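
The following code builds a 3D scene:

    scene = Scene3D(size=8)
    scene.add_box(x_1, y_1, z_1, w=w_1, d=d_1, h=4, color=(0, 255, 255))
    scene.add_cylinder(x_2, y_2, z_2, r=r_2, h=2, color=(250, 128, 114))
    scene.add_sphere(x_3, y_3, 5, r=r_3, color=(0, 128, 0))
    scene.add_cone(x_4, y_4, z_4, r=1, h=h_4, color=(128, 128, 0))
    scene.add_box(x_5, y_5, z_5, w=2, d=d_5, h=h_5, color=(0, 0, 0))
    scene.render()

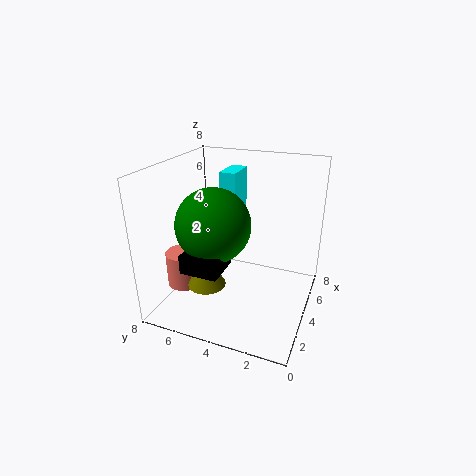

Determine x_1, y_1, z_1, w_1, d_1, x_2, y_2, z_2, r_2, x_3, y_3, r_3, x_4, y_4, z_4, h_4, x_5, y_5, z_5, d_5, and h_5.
x_1 = 6; y_1 = 5; z_1 = 3; w_1 = 2; d_1 = 1; x_2 = 3; y_2 = 7; z_2 = 1; r_2 = 1; x_3 = 3; y_3 = 5; r_3 = 2; x_4 = 2; y_4 = 5; z_4 = 2; h_4 = 2; x_5 = 1; y_5 = 4; z_5 = 3; d_5 = 2; h_5 = 1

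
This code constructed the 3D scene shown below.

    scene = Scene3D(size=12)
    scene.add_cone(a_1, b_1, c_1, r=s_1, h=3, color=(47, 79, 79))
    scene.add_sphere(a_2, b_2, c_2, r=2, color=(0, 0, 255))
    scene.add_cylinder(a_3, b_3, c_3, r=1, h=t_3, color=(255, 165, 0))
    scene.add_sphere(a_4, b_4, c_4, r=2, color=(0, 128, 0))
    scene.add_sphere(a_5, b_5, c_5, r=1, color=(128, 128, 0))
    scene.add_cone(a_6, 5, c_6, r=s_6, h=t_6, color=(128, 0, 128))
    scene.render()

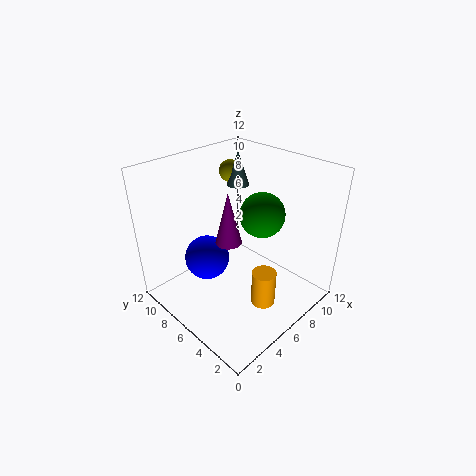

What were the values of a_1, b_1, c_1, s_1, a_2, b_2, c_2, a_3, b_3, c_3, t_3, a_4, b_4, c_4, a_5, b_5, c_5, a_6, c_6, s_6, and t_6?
a_1 = 9, b_1 = 9, c_1 = 9, s_1 = 1, a_2 = 5, b_2 = 9, c_2 = 3, a_3 = 6, b_3 = 3, c_3 = 1, t_3 = 3, a_4 = 9, b_4 = 6, c_4 = 7, a_5 = 9, b_5 = 10, c_5 = 10, a_6 = 4, c_6 = 7, s_6 = 1, t_6 = 4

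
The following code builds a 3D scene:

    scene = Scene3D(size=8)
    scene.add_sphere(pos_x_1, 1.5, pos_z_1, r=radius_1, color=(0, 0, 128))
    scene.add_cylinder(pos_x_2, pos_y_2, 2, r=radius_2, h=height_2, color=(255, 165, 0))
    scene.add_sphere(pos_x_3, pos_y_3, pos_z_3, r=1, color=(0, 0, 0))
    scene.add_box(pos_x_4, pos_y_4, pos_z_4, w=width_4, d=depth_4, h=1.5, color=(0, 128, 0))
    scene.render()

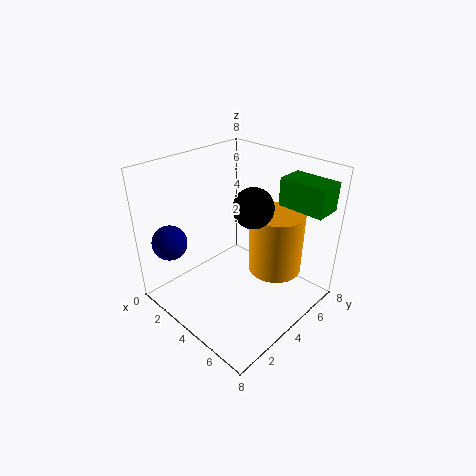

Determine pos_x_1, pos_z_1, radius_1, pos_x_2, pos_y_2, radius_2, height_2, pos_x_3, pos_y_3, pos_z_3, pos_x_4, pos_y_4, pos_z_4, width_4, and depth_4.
pos_x_1 = 1, pos_z_1 = 3.5, radius_1 = 1, pos_x_2 = 5.5, pos_y_2 = 5.5, radius_2 = 1.5, height_2 = 3.5, pos_x_3 = 5.5, pos_y_3 = 3.5, pos_z_3 = 6.5, pos_x_4 = 5.5, pos_y_4 = 5.5, pos_z_4 = 6, width_4 = 2.5, depth_4 = 1.5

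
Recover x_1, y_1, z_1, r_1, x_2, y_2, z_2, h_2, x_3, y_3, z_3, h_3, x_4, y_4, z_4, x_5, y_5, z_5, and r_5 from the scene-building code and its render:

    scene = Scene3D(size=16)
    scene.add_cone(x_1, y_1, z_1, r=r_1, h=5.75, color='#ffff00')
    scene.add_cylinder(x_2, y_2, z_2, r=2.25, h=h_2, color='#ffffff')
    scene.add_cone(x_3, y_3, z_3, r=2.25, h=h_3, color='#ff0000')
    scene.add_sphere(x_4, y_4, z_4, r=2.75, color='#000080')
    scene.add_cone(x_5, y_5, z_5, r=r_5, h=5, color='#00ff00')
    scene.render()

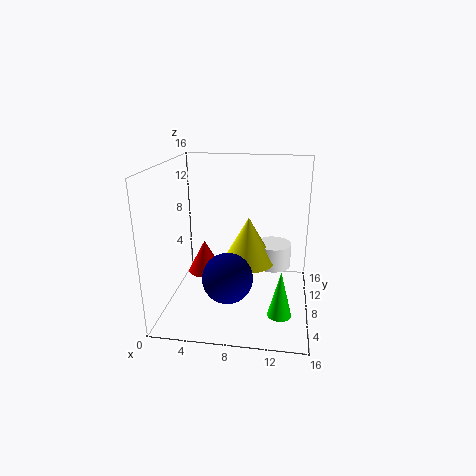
x_1 = 8.75, y_1 = 11.5, z_1 = 3.5, r_1 = 3.25, x_2 = 11.75, y_2 = 13, z_2 = 2.5, h_2 = 3, x_3 = 2.75, y_3 = 13, z_3 = 1, h_3 = 4.25, x_4 = 7.25, y_4 = 5.5, z_4 = 4.25, x_5 = 13, y_5 = 4, z_5 = 1.25, r_5 = 1.25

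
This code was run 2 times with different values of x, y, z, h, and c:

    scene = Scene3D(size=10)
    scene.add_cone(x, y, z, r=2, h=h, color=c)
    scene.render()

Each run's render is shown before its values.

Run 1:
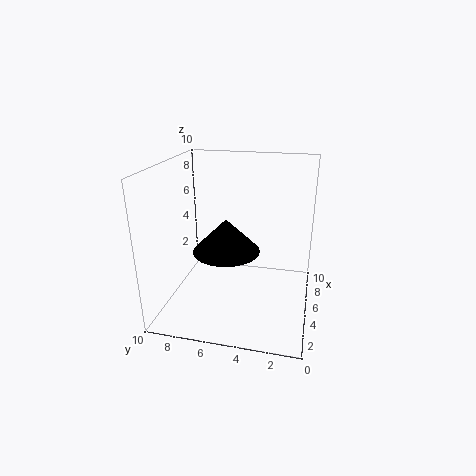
x = 2; y = 5; z = 5.5; h = 2; c = 'black'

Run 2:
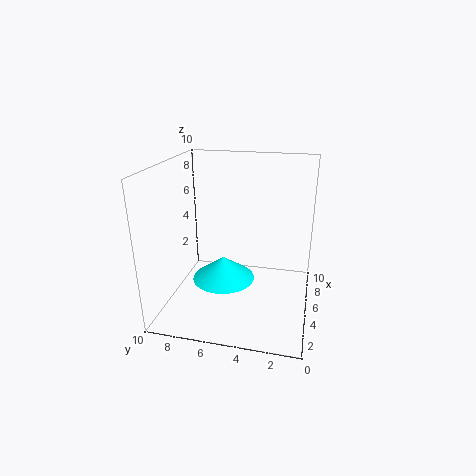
x = 3; y = 5.5; z = 3; h = 1.5; c = 'cyan'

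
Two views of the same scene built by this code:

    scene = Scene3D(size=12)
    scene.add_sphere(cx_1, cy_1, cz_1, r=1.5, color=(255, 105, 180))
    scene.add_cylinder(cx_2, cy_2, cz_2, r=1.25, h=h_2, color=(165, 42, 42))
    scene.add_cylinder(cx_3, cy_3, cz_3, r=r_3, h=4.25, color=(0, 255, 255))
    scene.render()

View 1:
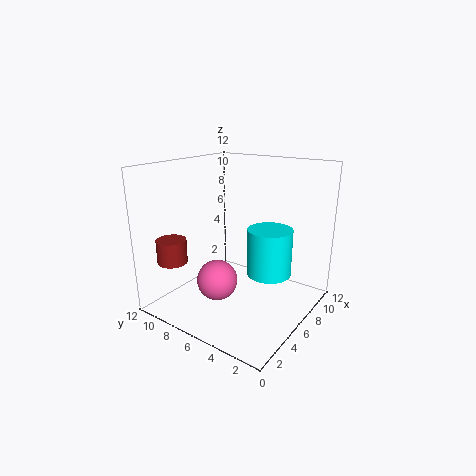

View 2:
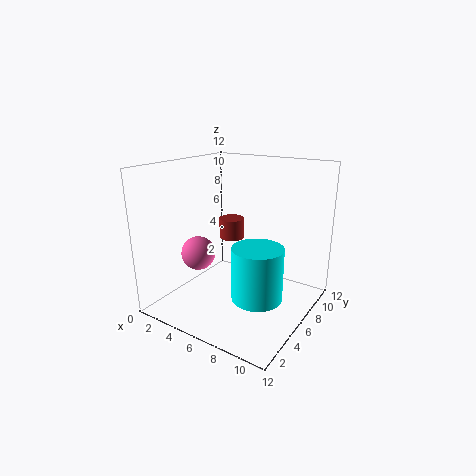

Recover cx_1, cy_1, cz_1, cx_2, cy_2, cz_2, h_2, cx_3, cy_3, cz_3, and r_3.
cx_1 = 2.25; cy_1 = 5.25; cz_1 = 4; cx_2 = 2.5; cy_2 = 10.25; cz_2 = 4; h_2 = 2; cx_3 = 8.75; cy_3 = 4.5; cz_3 = 2; r_3 = 2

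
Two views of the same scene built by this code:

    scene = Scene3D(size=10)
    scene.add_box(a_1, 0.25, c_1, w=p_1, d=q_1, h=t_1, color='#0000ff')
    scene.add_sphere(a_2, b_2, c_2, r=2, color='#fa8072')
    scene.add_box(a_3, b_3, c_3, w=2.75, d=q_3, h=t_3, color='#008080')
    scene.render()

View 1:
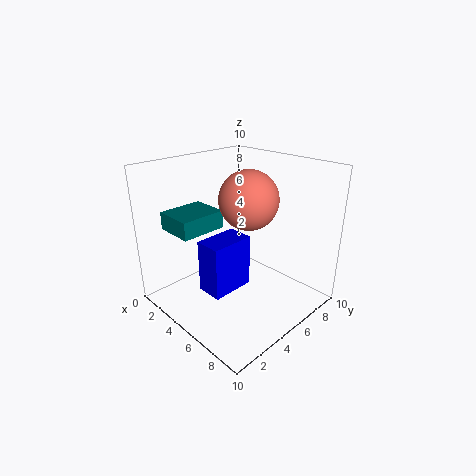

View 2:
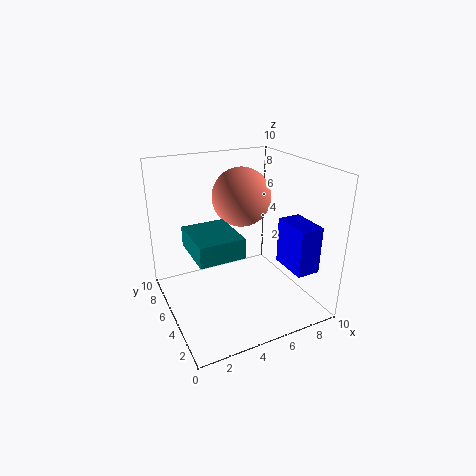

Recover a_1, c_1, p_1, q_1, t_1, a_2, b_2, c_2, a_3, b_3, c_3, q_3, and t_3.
a_1 = 6.75; c_1 = 4; p_1 = 1.5; q_1 = 2.5; t_1 = 3; a_2 = 5.5; b_2 = 5.5; c_2 = 7.75; a_3 = 1; b_3 = 1.5; c_3 = 5.5; q_3 = 3.25; t_3 = 1.25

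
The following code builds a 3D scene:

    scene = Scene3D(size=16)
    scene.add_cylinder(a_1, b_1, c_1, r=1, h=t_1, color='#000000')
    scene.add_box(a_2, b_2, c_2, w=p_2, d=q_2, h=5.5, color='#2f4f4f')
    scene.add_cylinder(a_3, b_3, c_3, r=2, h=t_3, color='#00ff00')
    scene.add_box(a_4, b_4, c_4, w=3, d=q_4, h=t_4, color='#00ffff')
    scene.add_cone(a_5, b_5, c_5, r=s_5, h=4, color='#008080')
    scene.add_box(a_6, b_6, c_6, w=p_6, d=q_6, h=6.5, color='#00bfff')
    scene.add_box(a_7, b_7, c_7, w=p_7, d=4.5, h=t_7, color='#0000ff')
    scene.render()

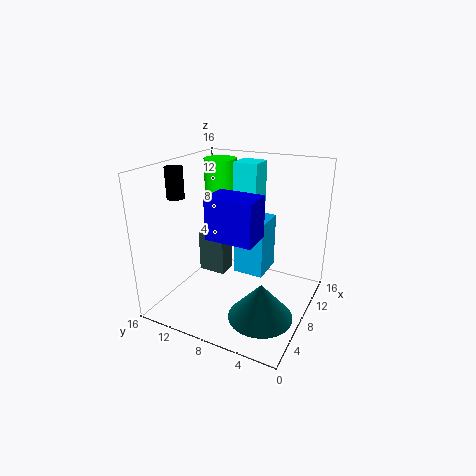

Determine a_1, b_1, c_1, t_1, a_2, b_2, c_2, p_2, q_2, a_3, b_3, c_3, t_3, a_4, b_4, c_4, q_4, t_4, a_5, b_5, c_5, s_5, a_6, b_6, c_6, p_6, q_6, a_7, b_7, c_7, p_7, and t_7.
a_1 = 6.5; b_1 = 15; c_1 = 12; t_1 = 3.5; a_2 = 10.5; b_2 = 11.5; c_2 = 1; p_2 = 2.5; q_2 = 3.5; a_3 = 13; b_3 = 13; c_3 = 8.5; t_3 = 7; a_4 = 11.5; b_4 = 7.5; c_4 = 10.5; q_4 = 3; t_4 = 5; a_5 = 5.5; b_5 = 4; c_5 = 0.5; s_5 = 3.5; a_6 = 9; b_6 = 5.5; c_6 = 3; p_6 = 4; q_6 = 3.5; a_7 = 1.5; b_7 = 3.5; c_7 = 10.5; p_7 = 3; t_7 = 4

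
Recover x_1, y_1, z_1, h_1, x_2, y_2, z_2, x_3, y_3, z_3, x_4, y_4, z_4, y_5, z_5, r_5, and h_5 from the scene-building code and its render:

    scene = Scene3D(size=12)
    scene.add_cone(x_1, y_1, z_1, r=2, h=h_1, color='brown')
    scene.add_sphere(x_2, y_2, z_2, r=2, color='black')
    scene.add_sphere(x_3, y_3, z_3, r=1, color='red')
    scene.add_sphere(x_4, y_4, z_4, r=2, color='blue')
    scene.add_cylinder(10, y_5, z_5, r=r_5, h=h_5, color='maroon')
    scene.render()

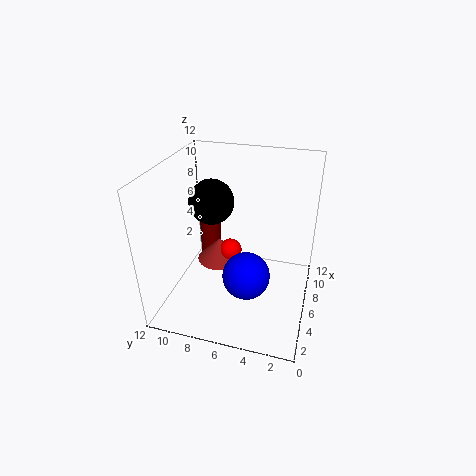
x_1 = 7, y_1 = 8, z_1 = 3, h_1 = 2, x_2 = 8, y_2 = 9, z_2 = 8, x_3 = 7, y_3 = 7, z_3 = 4, x_4 = 5, y_4 = 5, z_4 = 3, y_5 = 10, z_5 = 1, r_5 = 1, h_5 = 5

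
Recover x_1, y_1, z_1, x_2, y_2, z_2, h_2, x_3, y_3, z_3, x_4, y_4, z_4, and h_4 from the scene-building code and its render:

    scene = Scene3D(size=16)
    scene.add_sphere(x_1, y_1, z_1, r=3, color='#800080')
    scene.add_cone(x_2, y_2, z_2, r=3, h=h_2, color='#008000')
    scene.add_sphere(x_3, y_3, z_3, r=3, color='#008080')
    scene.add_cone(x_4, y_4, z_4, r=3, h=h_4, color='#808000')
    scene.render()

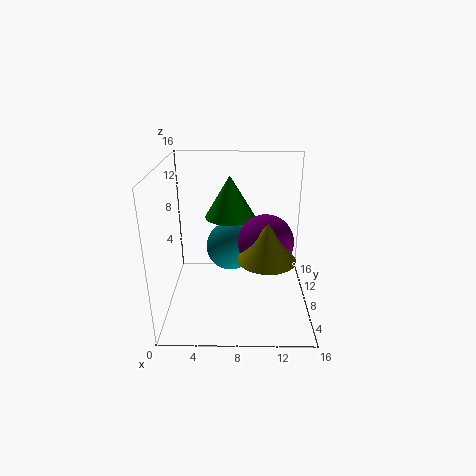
x_1 = 11
y_1 = 7
z_1 = 8
x_2 = 7
y_2 = 12
z_2 = 9
h_2 = 5
x_3 = 7
y_3 = 12
z_3 = 5
x_4 = 11
y_4 = 5
z_4 = 7
h_4 = 4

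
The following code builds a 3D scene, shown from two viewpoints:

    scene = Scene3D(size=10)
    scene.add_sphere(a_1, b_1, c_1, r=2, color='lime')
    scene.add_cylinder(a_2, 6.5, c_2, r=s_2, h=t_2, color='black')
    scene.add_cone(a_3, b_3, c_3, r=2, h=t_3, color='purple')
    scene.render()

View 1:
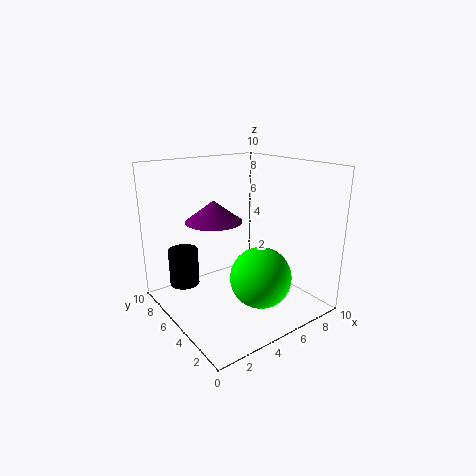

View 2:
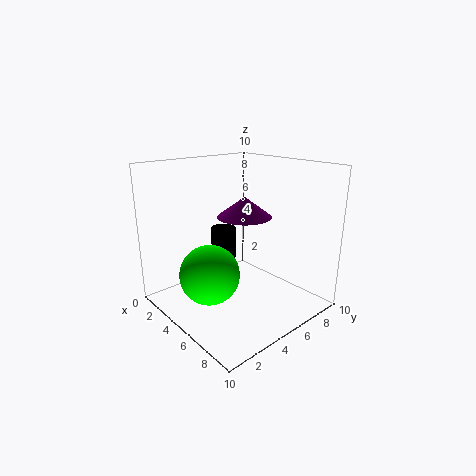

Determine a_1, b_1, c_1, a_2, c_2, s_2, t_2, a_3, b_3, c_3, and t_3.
a_1 = 5, b_1 = 2.5, c_1 = 3, a_2 = 1.5, c_2 = 2, s_2 = 1, t_2 = 2.5, a_3 = 4, b_3 = 6.5, c_3 = 6, t_3 = 1.5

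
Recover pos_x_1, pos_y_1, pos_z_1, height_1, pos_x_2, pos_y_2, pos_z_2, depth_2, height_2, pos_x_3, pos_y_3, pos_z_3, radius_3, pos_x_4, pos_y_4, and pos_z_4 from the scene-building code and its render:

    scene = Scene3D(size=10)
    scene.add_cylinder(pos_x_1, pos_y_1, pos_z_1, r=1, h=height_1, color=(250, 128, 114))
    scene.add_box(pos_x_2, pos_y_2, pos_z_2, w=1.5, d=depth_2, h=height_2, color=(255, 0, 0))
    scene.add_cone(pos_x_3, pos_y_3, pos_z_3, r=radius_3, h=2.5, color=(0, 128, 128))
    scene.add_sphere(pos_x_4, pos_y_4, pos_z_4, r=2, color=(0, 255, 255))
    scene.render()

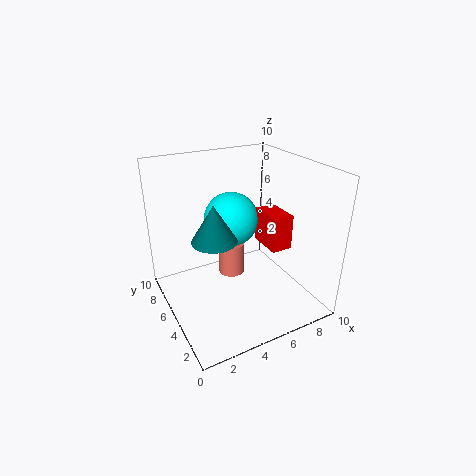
pos_x_1 = 5.5, pos_y_1 = 7, pos_z_1 = 1, height_1 = 2.5, pos_x_2 = 7, pos_y_2 = 3.5, pos_z_2 = 4, depth_2 = 2.5, height_2 = 2.5, pos_x_3 = 3, pos_y_3 = 4.5, pos_z_3 = 5.5, radius_3 = 1.5, pos_x_4 = 5.5, pos_y_4 = 7, pos_z_4 = 5.5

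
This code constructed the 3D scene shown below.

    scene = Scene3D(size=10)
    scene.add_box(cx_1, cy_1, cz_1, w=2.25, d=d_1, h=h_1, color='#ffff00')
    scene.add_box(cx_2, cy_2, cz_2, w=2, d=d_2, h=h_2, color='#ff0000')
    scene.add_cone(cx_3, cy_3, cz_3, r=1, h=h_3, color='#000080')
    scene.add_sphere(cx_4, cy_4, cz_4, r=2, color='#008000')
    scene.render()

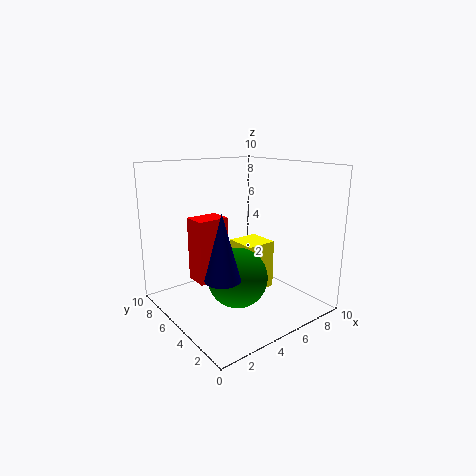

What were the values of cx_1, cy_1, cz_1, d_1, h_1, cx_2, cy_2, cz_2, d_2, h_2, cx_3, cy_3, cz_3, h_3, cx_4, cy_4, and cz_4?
cx_1 = 5.25, cy_1 = 4, cz_1 = 1, d_1 = 2.25, h_1 = 3.5, cx_2 = 1.25, cy_2 = 3.75, cz_2 = 3, d_2 = 1.5, h_2 = 4, cx_3 = 1.25, cy_3 = 1.5, cz_3 = 4.25, h_3 = 3.75, cx_4 = 4, cy_4 = 3.75, cz_4 = 2.75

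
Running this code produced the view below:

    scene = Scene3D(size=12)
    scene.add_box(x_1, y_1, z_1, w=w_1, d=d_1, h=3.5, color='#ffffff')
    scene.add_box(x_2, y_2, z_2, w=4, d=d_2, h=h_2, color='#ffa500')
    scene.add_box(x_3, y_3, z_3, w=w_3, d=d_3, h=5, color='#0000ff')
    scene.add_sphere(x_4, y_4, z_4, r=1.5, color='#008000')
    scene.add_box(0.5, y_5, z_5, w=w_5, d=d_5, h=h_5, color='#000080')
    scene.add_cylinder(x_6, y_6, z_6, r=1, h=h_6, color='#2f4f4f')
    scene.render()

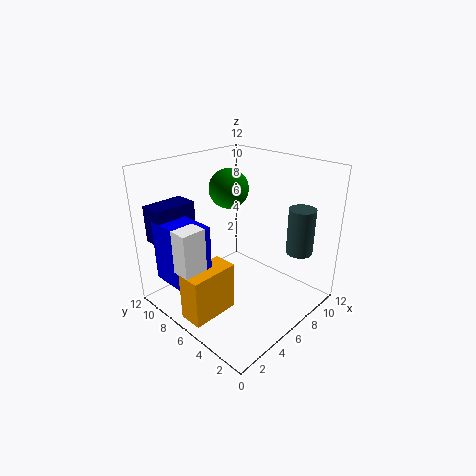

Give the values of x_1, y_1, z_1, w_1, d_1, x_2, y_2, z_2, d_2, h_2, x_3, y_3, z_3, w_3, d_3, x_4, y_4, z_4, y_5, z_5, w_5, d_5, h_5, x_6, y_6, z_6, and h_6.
x_1 = 0.5; y_1 = 6; z_1 = 4.5; w_1 = 2; d_1 = 1.5; x_2 = 0.5; y_2 = 5; z_2 = 0.5; d_2 = 2; h_2 = 4; x_3 = 0.5; y_3 = 6; z_3 = 3; w_3 = 2.5; d_3 = 4; x_4 = 5; y_4 = 6; z_4 = 10.5; y_5 = 9; z_5 = 6; w_5 = 3.5; d_5 = 2; h_5 = 3; x_6 = 7.5; y_6 = 1; z_6 = 6; h_6 = 3.5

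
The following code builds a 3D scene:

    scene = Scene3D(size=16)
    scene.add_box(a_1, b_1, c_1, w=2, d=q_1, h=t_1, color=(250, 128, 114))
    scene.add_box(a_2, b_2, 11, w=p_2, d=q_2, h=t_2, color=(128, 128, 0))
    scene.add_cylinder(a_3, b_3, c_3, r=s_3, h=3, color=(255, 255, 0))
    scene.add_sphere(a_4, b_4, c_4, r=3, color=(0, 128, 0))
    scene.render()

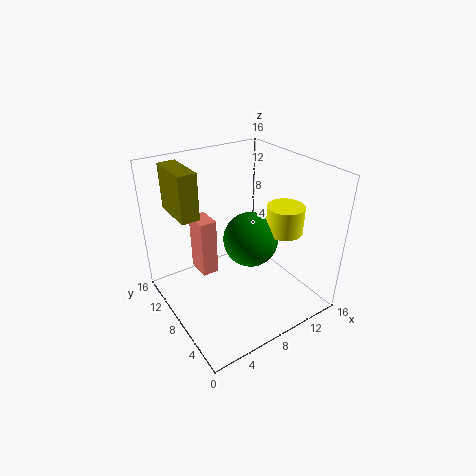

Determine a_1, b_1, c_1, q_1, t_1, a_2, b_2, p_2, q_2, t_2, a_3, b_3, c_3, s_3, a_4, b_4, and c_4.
a_1 = 5, b_1 = 11, c_1 = 2, q_1 = 3, t_1 = 7, a_2 = 2, b_2 = 9, p_2 = 2, q_2 = 5, t_2 = 5, a_3 = 12, b_3 = 5, c_3 = 9, s_3 = 2, a_4 = 9, b_4 = 7, c_4 = 8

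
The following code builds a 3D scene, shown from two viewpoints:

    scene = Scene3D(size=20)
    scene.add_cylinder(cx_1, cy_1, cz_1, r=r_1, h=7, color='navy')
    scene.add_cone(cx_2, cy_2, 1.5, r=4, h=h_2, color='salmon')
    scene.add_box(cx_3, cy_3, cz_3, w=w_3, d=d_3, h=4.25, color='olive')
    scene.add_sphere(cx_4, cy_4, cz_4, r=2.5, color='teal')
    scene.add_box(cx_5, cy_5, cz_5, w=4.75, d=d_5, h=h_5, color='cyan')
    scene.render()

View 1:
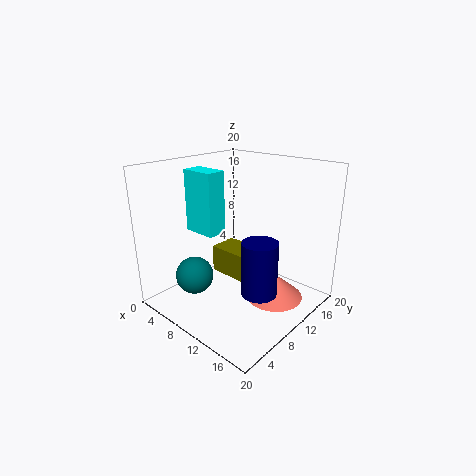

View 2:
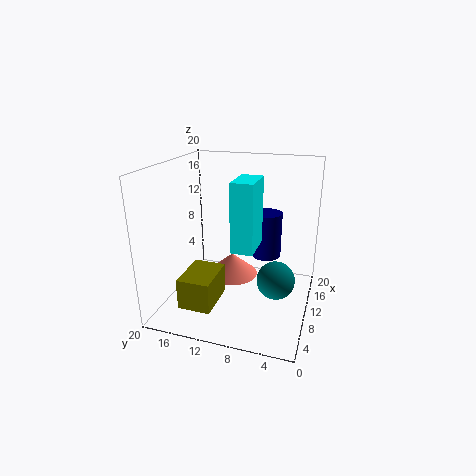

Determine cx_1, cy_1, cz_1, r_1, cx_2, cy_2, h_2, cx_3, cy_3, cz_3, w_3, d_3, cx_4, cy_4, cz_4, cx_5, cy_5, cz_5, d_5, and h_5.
cx_1 = 16, cy_1 = 7.25, cz_1 = 5, r_1 = 2.25, cx_2 = 14.75, cy_2 = 12.5, h_2 = 3.5, cx_3 = 3, cy_3 = 11.75, cz_3 = 1.75, w_3 = 6.25, d_3 = 4.5, cx_4 = 7.5, cy_4 = 4, cz_4 = 5.75, cx_5 = 3.75, cy_5 = 6.25, cz_5 = 10.75, d_5 = 2.75, h_5 = 8.5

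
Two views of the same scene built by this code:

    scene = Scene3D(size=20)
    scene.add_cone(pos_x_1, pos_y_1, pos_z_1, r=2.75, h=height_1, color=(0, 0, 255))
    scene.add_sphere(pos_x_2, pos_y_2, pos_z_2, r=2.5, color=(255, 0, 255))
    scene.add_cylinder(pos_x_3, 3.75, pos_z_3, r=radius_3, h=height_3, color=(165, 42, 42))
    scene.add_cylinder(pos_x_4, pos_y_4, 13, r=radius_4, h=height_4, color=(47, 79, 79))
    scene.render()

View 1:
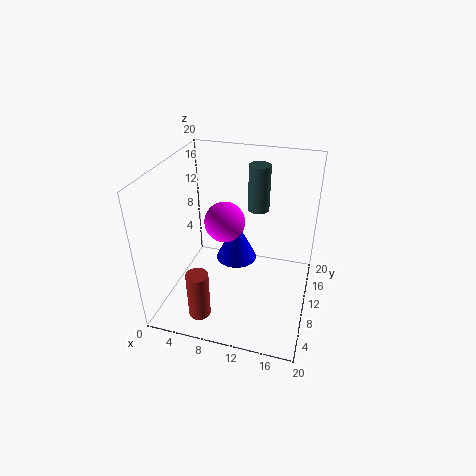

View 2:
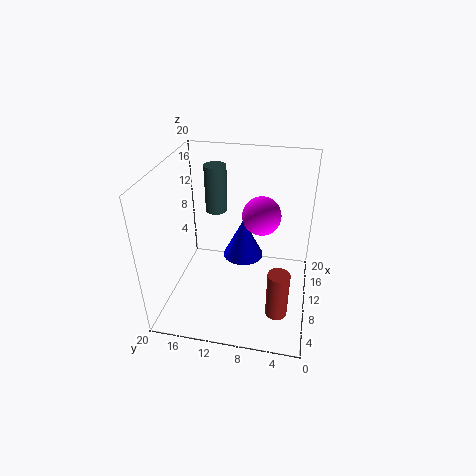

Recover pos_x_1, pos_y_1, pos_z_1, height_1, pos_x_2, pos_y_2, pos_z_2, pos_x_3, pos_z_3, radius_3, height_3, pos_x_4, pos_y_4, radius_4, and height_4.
pos_x_1 = 10; pos_y_1 = 9.25; pos_z_1 = 7.5; height_1 = 5.5; pos_x_2 = 9.25; pos_y_2 = 6.75; pos_z_2 = 14.25; pos_x_3 = 6.25; pos_z_3 = 0.75; radius_3 = 1.5; height_3 = 6.75; pos_x_4 = 12; pos_y_4 = 13.5; radius_4 = 1.5; height_4 = 6.5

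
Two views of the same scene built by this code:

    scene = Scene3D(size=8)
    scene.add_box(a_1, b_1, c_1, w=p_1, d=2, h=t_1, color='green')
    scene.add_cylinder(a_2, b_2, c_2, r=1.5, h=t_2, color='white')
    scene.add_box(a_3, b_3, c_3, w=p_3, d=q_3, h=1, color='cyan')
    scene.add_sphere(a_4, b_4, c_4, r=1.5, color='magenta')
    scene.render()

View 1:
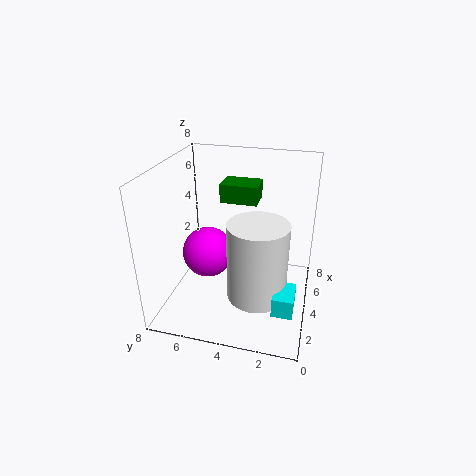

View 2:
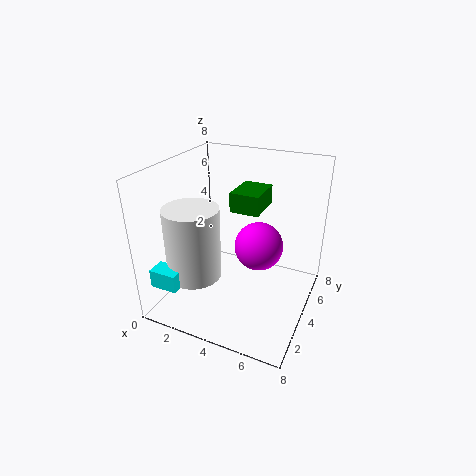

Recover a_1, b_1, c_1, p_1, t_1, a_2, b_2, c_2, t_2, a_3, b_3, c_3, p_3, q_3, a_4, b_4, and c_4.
a_1 = 4
b_1 = 3
c_1 = 6
p_1 = 1.5
t_1 = 1
a_2 = 2
b_2 = 2.5
c_2 = 2
t_2 = 4
a_3 = 0.5
b_3 = 0.5
c_3 = 2
p_3 = 1.5
q_3 = 1
a_4 = 4.5
b_4 = 6
c_4 = 2.5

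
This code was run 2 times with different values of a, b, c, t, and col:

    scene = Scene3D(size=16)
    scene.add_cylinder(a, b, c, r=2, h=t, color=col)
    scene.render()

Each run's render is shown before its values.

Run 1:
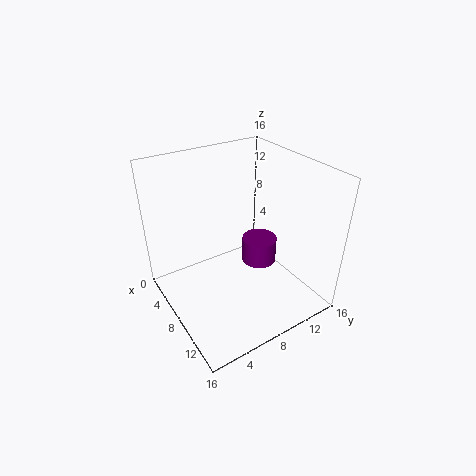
a = 8
b = 11
c = 4
t = 3
col = 'purple'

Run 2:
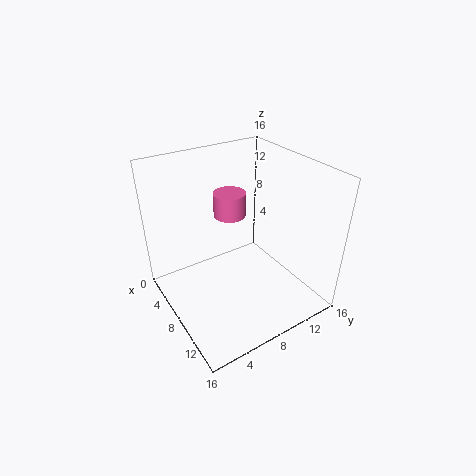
a = 3
b = 10
c = 8
t = 3
col = 'hotpink'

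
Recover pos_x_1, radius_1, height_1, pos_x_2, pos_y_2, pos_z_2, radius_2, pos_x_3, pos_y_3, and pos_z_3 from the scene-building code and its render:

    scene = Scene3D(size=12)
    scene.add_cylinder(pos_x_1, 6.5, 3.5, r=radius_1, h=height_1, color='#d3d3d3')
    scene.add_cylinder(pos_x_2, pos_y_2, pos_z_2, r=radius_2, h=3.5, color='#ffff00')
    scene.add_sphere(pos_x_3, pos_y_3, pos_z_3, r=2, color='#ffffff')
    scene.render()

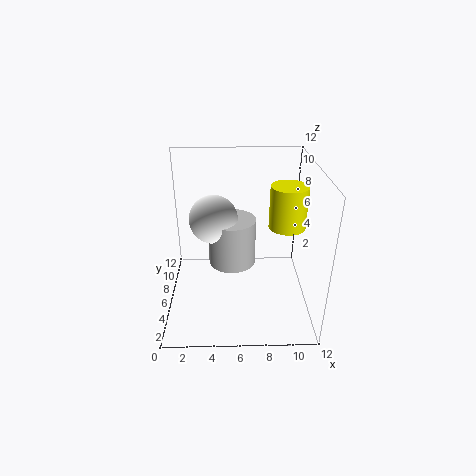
pos_x_1 = 5.5
radius_1 = 2
height_1 = 4
pos_x_2 = 10
pos_y_2 = 6
pos_z_2 = 7
radius_2 = 1.5
pos_x_3 = 4
pos_y_3 = 6.5
pos_z_3 = 7.5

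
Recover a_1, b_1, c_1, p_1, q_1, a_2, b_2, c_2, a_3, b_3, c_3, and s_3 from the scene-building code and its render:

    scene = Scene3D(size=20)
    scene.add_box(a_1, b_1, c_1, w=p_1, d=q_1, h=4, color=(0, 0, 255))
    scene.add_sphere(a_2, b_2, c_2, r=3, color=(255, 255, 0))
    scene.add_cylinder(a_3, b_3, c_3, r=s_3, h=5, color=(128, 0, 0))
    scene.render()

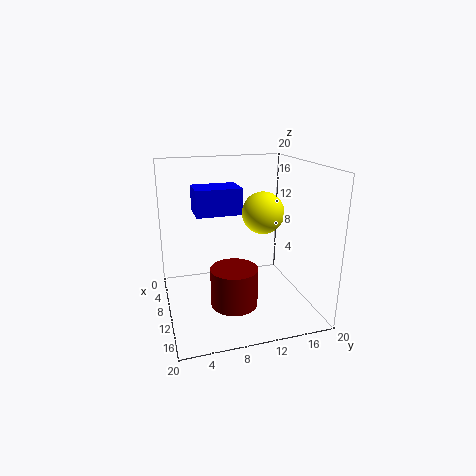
a_1 = 1, b_1 = 5, c_1 = 12, p_1 = 5, q_1 = 7, a_2 = 9, b_2 = 14, c_2 = 13, a_3 = 15, b_3 = 8, c_3 = 3, s_3 = 3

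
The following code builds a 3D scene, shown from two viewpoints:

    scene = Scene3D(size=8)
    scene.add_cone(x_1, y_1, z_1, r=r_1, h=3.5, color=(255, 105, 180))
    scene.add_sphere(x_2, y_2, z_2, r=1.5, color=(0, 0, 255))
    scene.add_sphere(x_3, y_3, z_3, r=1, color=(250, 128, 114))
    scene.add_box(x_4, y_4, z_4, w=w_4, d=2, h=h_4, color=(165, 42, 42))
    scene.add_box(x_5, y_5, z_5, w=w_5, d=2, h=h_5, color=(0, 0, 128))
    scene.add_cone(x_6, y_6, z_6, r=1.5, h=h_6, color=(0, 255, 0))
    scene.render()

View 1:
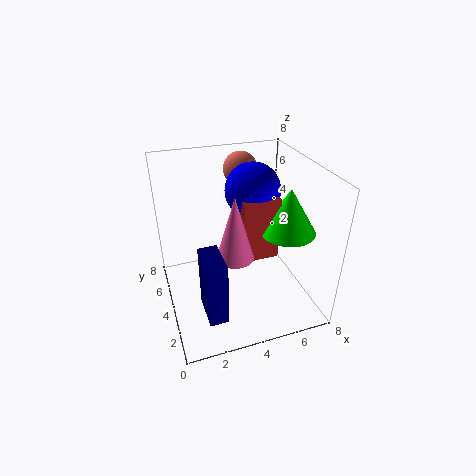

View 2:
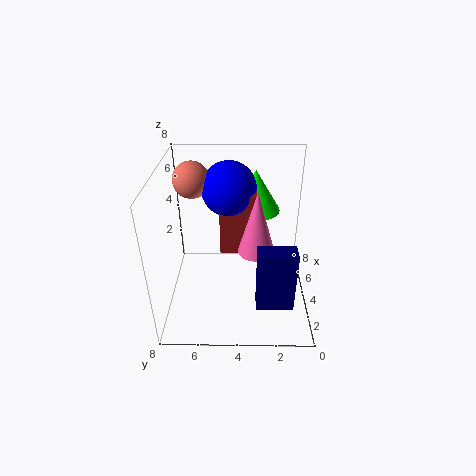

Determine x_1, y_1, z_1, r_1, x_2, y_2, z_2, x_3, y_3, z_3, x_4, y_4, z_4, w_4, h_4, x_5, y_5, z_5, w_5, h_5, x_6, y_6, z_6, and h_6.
x_1 = 3.5
y_1 = 3
z_1 = 3.5
r_1 = 1
x_2 = 5
y_2 = 4.5
z_2 = 6.5
x_3 = 5
y_3 = 6.5
z_3 = 7
x_4 = 4
y_4 = 3
z_4 = 3
w_4 = 2
h_4 = 3.5
x_5 = 1.5
y_5 = 1
z_5 = 1
w_5 = 1
h_5 = 3.5
x_6 = 6.5
y_6 = 3
z_6 = 4.5
h_6 = 2.5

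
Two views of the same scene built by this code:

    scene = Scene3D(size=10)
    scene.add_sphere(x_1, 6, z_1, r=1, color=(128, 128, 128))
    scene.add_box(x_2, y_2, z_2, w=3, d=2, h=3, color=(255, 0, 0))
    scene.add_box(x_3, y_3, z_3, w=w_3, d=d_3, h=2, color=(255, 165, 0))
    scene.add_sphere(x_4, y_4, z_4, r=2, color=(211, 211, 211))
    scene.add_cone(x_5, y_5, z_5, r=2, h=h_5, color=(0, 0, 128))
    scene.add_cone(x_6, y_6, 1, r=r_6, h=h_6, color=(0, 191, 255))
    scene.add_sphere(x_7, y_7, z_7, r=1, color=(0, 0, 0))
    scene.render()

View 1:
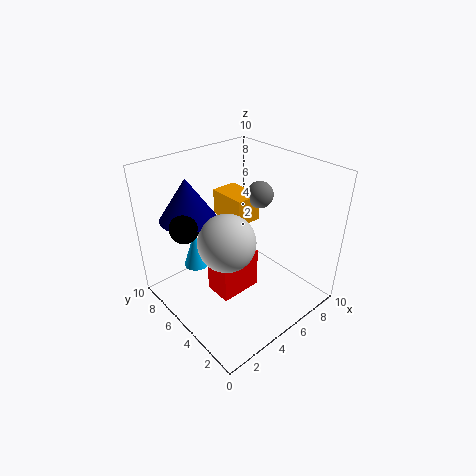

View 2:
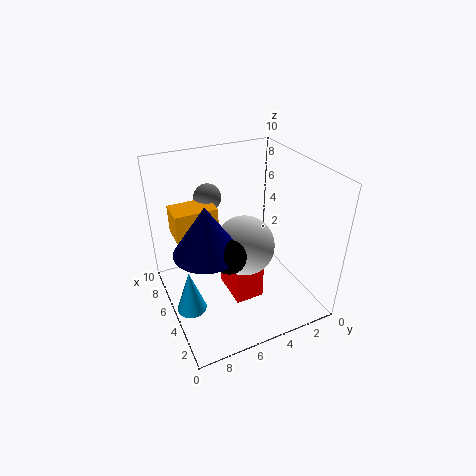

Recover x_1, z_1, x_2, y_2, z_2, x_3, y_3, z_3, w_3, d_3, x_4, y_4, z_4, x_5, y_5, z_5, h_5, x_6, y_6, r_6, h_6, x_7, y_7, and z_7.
x_1 = 8, z_1 = 7, x_2 = 3, y_2 = 4, z_2 = 1, x_3 = 6, y_3 = 6, z_3 = 5, w_3 = 2, d_3 = 3, x_4 = 4, y_4 = 5, z_4 = 5, x_5 = 3, y_5 = 8, z_5 = 6, h_5 = 3, x_6 = 4, y_6 = 9, r_6 = 1, h_6 = 3, x_7 = 2, y_7 = 7, z_7 = 6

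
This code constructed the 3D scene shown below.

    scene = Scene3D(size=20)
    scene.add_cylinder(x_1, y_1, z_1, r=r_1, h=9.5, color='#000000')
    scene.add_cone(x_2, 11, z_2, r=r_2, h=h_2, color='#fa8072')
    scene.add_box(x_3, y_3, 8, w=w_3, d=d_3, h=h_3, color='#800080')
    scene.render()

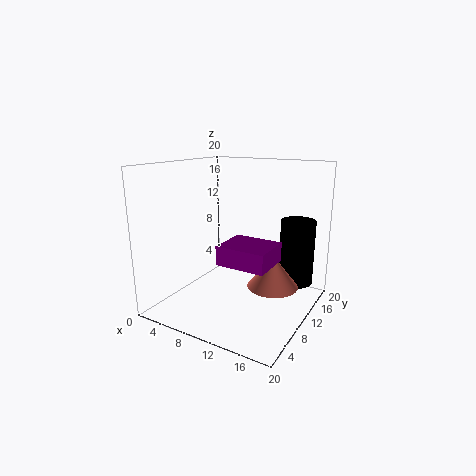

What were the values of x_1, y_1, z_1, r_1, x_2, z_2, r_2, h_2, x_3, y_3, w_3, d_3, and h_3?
x_1 = 16.5, y_1 = 16, z_1 = 2.5, r_1 = 2.5, x_2 = 15, z_2 = 3.5, r_2 = 3.5, h_2 = 4.5, x_3 = 10, y_3 = 4.5, w_3 = 6.5, d_3 = 5.5, h_3 = 2.5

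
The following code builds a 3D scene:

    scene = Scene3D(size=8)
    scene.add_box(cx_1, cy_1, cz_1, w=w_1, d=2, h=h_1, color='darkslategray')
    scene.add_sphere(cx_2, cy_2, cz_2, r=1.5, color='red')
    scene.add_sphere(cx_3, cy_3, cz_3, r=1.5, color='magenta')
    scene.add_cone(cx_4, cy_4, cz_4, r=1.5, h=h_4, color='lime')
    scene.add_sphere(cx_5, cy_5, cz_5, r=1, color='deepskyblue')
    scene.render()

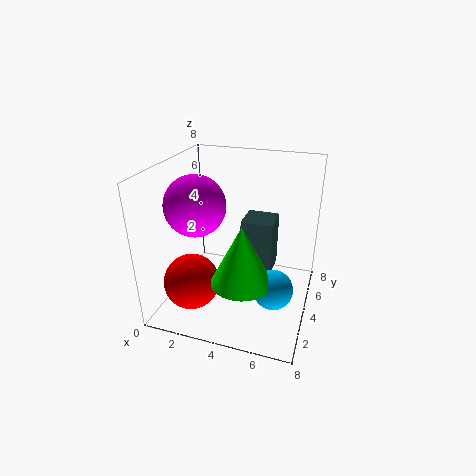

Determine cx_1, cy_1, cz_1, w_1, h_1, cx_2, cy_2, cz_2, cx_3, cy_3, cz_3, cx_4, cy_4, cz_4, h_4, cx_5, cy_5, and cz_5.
cx_1 = 3.5
cy_1 = 6
cz_1 = 0.5
w_1 = 2
h_1 = 3.5
cx_2 = 2
cy_2 = 2
cz_2 = 2
cx_3 = 2.5
cy_3 = 2
cz_3 = 6.5
cx_4 = 5
cy_4 = 1.5
cz_4 = 3
h_4 = 3
cx_5 = 6.5
cy_5 = 2
cz_5 = 2.5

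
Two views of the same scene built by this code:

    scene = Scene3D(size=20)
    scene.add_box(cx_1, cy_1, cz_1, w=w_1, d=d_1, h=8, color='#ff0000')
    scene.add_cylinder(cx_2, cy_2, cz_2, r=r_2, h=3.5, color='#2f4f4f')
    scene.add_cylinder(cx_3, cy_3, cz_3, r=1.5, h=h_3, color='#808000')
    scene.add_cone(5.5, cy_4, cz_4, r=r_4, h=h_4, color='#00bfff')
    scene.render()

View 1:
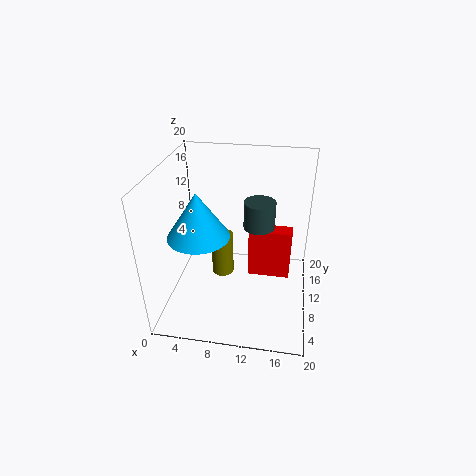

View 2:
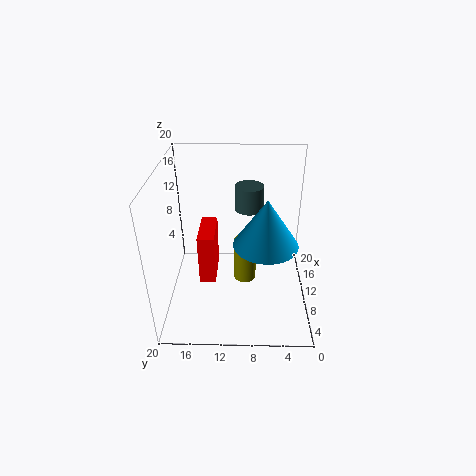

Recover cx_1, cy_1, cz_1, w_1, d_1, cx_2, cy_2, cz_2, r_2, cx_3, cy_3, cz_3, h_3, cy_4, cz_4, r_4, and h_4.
cx_1 = 11, cy_1 = 13.5, cz_1 = 1, w_1 = 6.5, d_1 = 2.5, cx_2 = 13, cy_2 = 8.5, cz_2 = 13, r_2 = 2, cx_3 = 8, cy_3 = 9, cz_3 = 5, h_3 = 6, cy_4 = 6.5, cz_4 = 12, r_4 = 4, h_4 = 6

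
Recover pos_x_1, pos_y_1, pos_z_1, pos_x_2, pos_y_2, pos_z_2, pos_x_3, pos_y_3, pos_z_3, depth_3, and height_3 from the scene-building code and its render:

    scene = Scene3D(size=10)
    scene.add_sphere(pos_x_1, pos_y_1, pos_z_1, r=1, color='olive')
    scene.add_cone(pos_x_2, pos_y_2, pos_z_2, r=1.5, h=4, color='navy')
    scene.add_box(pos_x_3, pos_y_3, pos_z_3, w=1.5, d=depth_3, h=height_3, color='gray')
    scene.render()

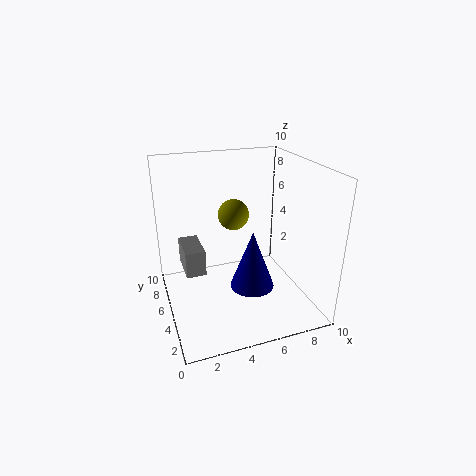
pos_x_1 = 4.5
pos_y_1 = 4.5
pos_z_1 = 7
pos_x_2 = 5.5
pos_y_2 = 3.5
pos_z_2 = 2
pos_x_3 = 1.5
pos_y_3 = 6.5
pos_z_3 = 1.5
depth_3 = 3
height_3 = 2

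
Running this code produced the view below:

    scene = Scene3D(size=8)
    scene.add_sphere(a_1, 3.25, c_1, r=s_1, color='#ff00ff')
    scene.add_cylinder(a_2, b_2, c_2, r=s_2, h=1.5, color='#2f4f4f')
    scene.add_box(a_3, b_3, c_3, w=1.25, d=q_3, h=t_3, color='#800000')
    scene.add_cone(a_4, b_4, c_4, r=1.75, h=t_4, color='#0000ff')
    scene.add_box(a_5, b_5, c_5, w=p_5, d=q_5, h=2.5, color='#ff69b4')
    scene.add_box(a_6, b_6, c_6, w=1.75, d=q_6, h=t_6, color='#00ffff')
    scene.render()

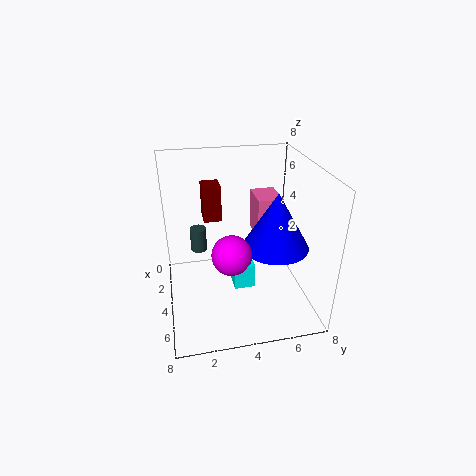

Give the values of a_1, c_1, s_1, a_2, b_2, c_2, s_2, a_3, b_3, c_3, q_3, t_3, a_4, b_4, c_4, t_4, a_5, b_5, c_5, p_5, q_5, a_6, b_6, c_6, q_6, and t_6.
a_1 = 6, c_1 = 4.25, s_1 = 1, a_2 = 1.5, b_2 = 2, c_2 = 2, s_2 = 0.5, a_3 = 2, b_3 = 2.25, c_3 = 4.75, q_3 = 1, t_3 = 2, a_4 = 5.25, b_4 = 5.75, c_4 = 4, t_4 = 3, a_5 = 0.75, b_5 = 5.5, c_5 = 3, p_5 = 2, q_5 = 1.5, a_6 = 5, b_6 = 3.25, c_6 = 2.75, q_6 = 1, t_6 = 1.25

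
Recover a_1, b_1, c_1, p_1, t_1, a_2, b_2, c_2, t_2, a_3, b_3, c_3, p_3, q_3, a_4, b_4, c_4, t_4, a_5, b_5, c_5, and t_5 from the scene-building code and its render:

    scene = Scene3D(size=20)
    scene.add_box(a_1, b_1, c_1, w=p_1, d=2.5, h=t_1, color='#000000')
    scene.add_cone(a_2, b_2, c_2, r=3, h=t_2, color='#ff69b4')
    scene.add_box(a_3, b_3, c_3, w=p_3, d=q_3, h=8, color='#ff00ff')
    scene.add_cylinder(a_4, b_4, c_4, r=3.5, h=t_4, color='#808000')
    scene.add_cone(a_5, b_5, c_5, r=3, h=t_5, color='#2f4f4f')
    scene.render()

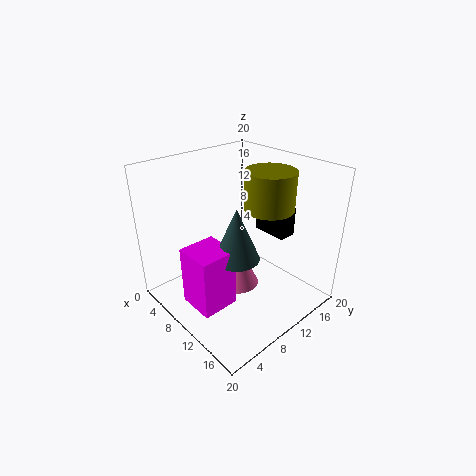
a_1 = 9.5
b_1 = 14
c_1 = 10
p_1 = 5
t_1 = 4
a_2 = 9.5
b_2 = 10.5
c_2 = 2
t_2 = 6.5
a_3 = 8.5
b_3 = 1.5
c_3 = 3
p_3 = 5
q_3 = 5
a_4 = 11.5
b_4 = 14.5
c_4 = 13.5
t_4 = 5.5
a_5 = 12.5
b_5 = 7.5
c_5 = 9
t_5 = 7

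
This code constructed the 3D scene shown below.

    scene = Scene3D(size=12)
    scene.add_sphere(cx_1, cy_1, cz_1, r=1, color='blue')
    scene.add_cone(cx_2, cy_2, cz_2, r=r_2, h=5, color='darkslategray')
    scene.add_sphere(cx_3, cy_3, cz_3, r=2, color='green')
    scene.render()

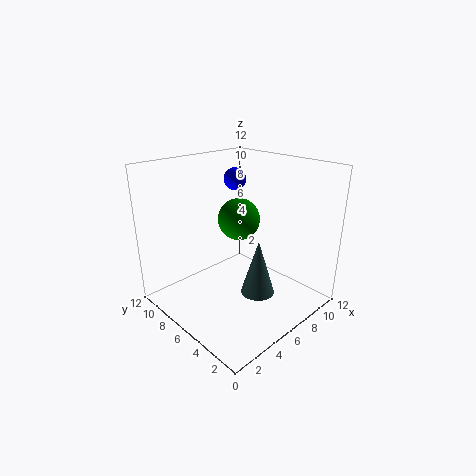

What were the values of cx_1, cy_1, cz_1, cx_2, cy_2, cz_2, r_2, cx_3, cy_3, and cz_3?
cx_1 = 8.5; cy_1 = 9; cz_1 = 10; cx_2 = 7.5; cy_2 = 5; cz_2 = 0.5; r_2 = 1.5; cx_3 = 9; cy_3 = 9; cz_3 = 6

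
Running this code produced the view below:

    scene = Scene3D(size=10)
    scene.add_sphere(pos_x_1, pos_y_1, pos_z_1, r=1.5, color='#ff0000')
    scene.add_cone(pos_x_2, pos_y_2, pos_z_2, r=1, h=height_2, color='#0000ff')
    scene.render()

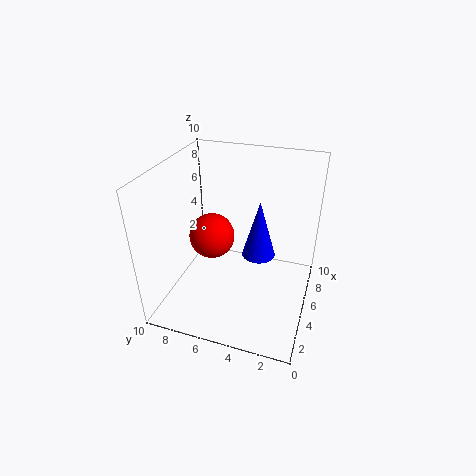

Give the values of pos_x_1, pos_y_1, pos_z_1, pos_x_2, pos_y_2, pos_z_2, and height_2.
pos_x_1 = 4; pos_y_1 = 6.5; pos_z_1 = 5.5; pos_x_2 = 3; pos_y_2 = 3; pos_z_2 = 5.5; height_2 = 3.5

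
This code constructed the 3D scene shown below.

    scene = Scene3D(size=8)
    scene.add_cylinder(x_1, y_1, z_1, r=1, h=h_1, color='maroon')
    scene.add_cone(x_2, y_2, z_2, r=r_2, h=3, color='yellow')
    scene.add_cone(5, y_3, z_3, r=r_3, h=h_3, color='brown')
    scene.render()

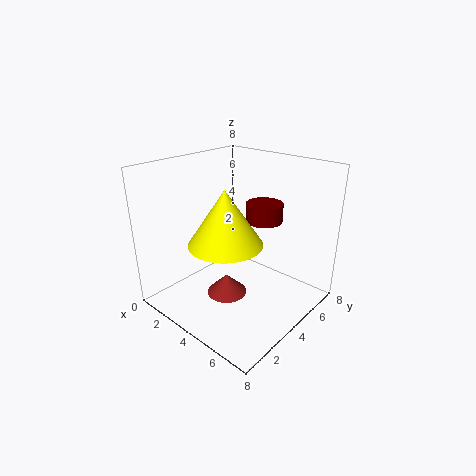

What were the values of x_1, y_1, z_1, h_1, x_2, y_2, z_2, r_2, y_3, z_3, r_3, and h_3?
x_1 = 5; y_1 = 5; z_1 = 5; h_1 = 1; x_2 = 4; y_2 = 3; z_2 = 4; r_2 = 2; y_3 = 2; z_3 = 2; r_3 = 1; h_3 = 1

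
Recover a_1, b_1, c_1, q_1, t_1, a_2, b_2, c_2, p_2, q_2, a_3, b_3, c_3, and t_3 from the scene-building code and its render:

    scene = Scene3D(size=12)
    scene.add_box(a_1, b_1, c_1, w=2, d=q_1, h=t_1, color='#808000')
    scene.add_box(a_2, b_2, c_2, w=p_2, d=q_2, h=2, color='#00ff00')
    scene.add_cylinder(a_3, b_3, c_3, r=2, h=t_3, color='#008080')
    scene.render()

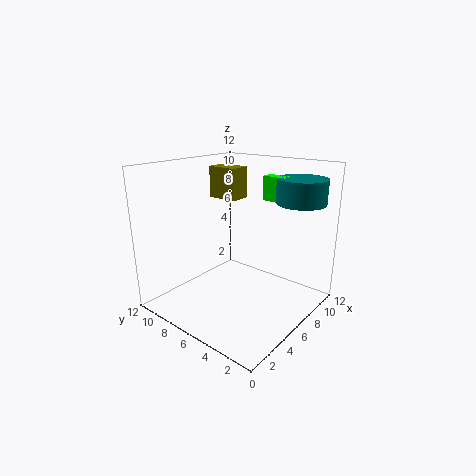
a_1 = 9, b_1 = 9, c_1 = 8, q_1 = 3, t_1 = 3, a_2 = 8, b_2 = 3, c_2 = 9, p_2 = 1, q_2 = 2, a_3 = 9, b_3 = 2, c_3 = 9, t_3 = 2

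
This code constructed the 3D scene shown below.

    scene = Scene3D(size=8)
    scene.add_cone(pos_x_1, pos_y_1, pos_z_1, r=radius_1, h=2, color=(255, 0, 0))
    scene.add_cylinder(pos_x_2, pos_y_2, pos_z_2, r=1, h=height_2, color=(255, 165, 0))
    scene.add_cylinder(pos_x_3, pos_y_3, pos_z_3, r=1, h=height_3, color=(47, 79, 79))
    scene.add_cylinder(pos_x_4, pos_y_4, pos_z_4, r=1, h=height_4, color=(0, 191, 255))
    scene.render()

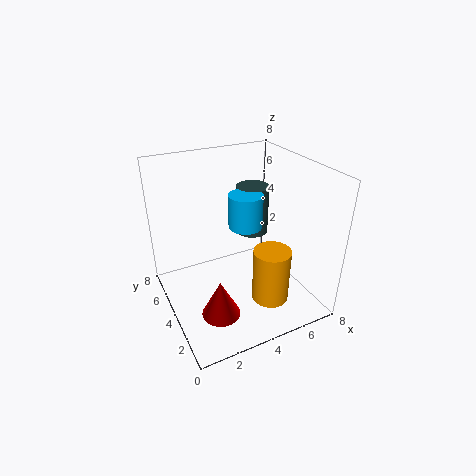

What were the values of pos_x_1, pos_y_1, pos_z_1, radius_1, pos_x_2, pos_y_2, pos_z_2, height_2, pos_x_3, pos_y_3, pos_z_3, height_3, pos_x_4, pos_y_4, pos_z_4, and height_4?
pos_x_1 = 2
pos_y_1 = 2
pos_z_1 = 1
radius_1 = 1
pos_x_2 = 5
pos_y_2 = 2
pos_z_2 = 1
height_2 = 3
pos_x_3 = 6
pos_y_3 = 6
pos_z_3 = 3
height_3 = 3
pos_x_4 = 5
pos_y_4 = 5
pos_z_4 = 4
height_4 = 2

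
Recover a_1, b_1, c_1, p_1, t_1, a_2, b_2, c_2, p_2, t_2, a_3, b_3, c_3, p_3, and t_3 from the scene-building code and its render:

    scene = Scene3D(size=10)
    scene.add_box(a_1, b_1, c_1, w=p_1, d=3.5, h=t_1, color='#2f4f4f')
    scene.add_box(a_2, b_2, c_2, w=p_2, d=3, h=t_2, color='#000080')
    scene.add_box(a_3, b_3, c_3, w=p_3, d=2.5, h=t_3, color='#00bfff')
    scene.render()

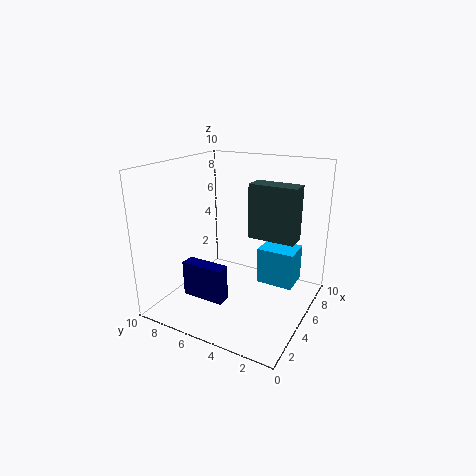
a_1 = 6.5, b_1 = 1.5, c_1 = 4.5, p_1 = 1.5, t_1 = 4, a_2 = 2.5, b_2 = 5, c_2 = 1, p_2 = 1, t_2 = 2.5, a_3 = 5, b_3 = 1, c_3 = 2, p_3 = 2, t_3 = 2.5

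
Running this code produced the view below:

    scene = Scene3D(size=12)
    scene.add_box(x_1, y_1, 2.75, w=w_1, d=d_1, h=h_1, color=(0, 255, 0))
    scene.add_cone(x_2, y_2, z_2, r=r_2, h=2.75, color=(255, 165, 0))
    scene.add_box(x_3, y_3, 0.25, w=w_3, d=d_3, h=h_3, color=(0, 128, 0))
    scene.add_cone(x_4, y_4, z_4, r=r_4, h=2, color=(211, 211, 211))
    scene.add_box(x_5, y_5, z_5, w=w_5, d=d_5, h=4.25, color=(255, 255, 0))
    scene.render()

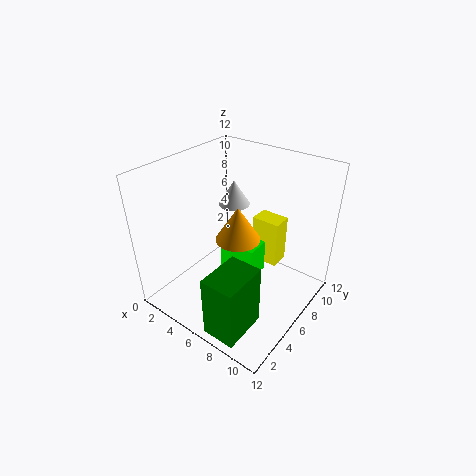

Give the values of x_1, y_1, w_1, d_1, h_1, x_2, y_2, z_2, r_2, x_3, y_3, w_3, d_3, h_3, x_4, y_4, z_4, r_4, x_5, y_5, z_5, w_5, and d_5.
x_1 = 4.5
y_1 = 5.5
w_1 = 3.25
d_1 = 2
h_1 = 2.75
x_2 = 6.75
y_2 = 5
z_2 = 6.75
r_2 = 1.75
x_3 = 6.75
y_3 = 0.5
w_3 = 2.75
d_3 = 3.75
h_3 = 5.25
x_4 = 5.25
y_4 = 6.5
z_4 = 8.75
r_4 = 1.25
x_5 = 5.75
y_5 = 8.5
z_5 = 2.5
w_5 = 2.5
d_5 = 1.75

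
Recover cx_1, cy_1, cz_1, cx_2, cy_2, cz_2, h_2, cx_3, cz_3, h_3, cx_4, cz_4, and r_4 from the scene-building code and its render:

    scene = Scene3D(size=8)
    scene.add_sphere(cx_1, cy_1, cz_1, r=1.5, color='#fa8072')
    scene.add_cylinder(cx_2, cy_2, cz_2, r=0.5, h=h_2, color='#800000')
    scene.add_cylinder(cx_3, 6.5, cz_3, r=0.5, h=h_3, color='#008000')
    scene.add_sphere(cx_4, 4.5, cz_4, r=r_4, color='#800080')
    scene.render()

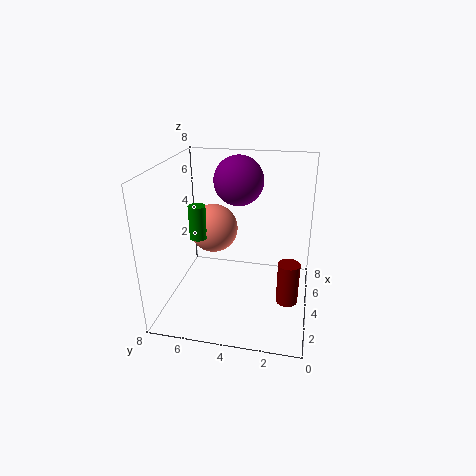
cx_1 = 6; cy_1 = 6; cz_1 = 3.5; cx_2 = 1; cy_2 = 1; cz_2 = 2.5; h_2 = 2; cx_3 = 4.5; cz_3 = 3.5; h_3 = 2; cx_4 = 6.5; cz_4 = 6.5; r_4 = 1.5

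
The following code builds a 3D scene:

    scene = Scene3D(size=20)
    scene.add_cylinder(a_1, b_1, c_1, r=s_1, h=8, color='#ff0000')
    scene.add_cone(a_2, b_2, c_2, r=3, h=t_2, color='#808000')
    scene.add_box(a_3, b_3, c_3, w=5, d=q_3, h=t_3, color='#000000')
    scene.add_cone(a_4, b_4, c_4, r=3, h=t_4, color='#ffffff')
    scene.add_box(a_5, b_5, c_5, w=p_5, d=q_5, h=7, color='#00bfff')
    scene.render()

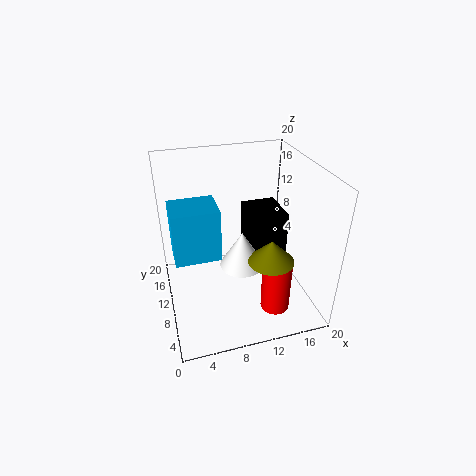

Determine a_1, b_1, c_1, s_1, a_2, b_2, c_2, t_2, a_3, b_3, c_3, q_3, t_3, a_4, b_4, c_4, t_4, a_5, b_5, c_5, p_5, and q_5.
a_1 = 14
b_1 = 5
c_1 = 1
s_1 = 2
a_2 = 13
b_2 = 5
c_2 = 9
t_2 = 3
a_3 = 12
b_3 = 9
c_3 = 6
q_3 = 6
t_3 = 7
a_4 = 10
b_4 = 8
c_4 = 7
t_4 = 5
a_5 = 1
b_5 = 7
c_5 = 9
p_5 = 6
q_5 = 5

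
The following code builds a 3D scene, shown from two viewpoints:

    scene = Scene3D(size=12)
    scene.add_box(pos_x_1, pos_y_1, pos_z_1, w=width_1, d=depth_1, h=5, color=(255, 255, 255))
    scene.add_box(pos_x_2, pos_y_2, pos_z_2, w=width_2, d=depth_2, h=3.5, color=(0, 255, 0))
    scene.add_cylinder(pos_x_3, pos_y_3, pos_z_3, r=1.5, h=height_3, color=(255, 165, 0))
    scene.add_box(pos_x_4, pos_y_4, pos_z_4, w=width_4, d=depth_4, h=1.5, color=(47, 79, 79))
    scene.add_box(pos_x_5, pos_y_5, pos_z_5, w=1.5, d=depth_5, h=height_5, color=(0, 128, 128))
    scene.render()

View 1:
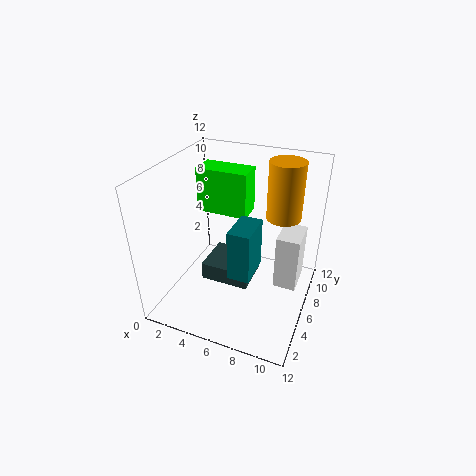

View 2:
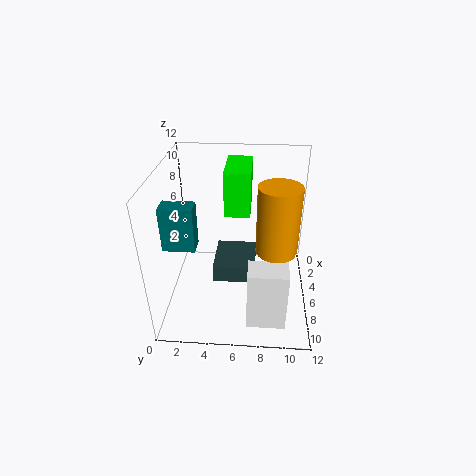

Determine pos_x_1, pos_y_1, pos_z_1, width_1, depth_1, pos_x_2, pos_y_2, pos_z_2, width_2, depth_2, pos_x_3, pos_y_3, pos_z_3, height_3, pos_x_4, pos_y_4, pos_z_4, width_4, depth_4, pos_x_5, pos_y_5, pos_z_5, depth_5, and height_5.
pos_x_1 = 9
pos_y_1 = 7
pos_z_1 = 1
width_1 = 2
depth_1 = 3
pos_x_2 = 3
pos_y_2 = 5
pos_z_2 = 8.5
width_2 = 4
depth_2 = 2
pos_x_3 = 9
pos_y_3 = 9
pos_z_3 = 7
height_3 = 5
pos_x_4 = 3.5
pos_y_4 = 4
pos_z_4 = 2.5
width_4 = 4
depth_4 = 3.5
pos_x_5 = 7.5
pos_y_5 = 0.5
pos_z_5 = 6.5
depth_5 = 2.5
height_5 = 3.5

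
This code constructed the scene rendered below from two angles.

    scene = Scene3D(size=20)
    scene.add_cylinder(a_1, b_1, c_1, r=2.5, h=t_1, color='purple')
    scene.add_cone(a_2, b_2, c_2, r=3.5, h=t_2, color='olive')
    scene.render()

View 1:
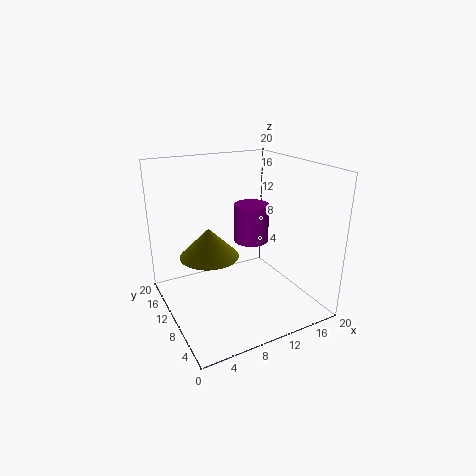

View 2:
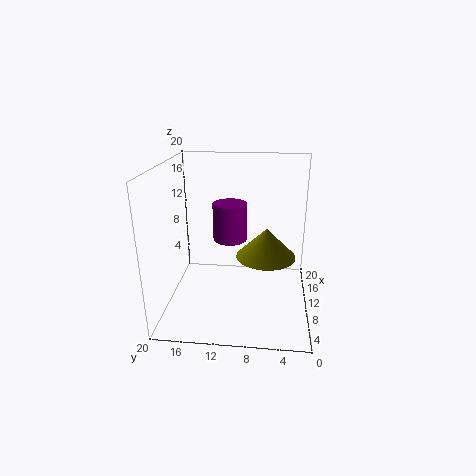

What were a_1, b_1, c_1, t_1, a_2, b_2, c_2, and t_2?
a_1 = 13, b_1 = 11.5, c_1 = 8.5, t_1 = 5.5, a_2 = 4, b_2 = 6, c_2 = 10.5, t_2 = 3.5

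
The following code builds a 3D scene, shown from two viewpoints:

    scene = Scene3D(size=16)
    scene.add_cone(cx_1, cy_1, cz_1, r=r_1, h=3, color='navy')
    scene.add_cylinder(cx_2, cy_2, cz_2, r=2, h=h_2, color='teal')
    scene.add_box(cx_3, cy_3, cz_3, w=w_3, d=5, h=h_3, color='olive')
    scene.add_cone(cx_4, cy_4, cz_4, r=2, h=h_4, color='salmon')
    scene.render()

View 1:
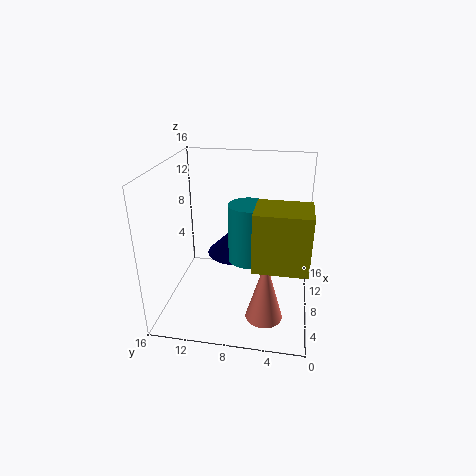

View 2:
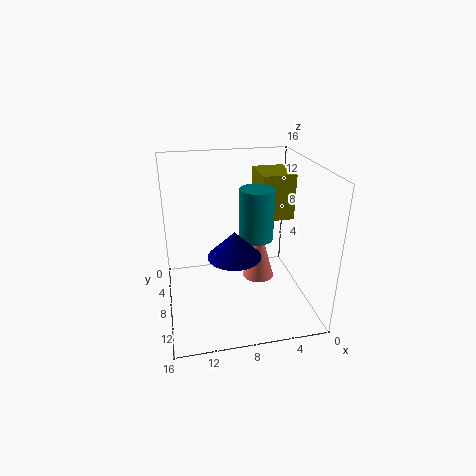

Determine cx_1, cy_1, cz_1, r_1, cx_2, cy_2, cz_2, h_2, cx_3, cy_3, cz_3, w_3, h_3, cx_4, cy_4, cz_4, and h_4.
cx_1 = 8.5; cy_1 = 8.5; cz_1 = 6; r_1 = 3; cx_2 = 5.5; cy_2 = 6.5; cz_2 = 7; h_2 = 6; cx_3 = 0.5; cy_3 = 0.5; cz_3 = 8.5; w_3 = 4; h_3 = 5.5; cx_4 = 4.5; cy_4 = 4.5; cz_4 = 0.5; h_4 = 7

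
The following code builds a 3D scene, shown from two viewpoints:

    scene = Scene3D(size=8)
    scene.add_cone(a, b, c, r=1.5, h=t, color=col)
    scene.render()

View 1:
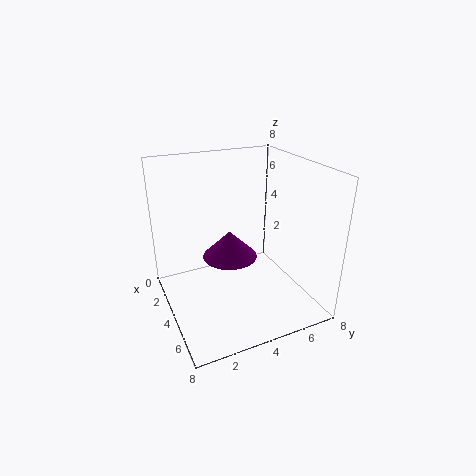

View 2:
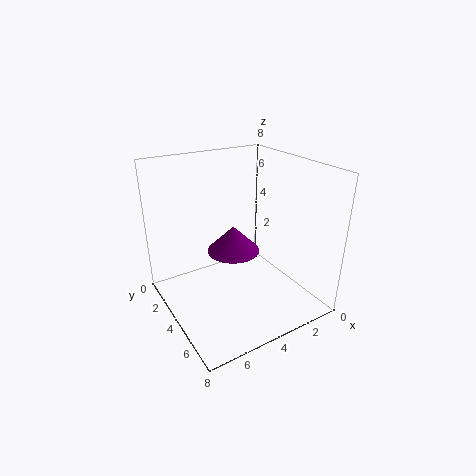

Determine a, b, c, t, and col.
a = 4
b = 3.5
c = 3
t = 1.5
col = 'purple'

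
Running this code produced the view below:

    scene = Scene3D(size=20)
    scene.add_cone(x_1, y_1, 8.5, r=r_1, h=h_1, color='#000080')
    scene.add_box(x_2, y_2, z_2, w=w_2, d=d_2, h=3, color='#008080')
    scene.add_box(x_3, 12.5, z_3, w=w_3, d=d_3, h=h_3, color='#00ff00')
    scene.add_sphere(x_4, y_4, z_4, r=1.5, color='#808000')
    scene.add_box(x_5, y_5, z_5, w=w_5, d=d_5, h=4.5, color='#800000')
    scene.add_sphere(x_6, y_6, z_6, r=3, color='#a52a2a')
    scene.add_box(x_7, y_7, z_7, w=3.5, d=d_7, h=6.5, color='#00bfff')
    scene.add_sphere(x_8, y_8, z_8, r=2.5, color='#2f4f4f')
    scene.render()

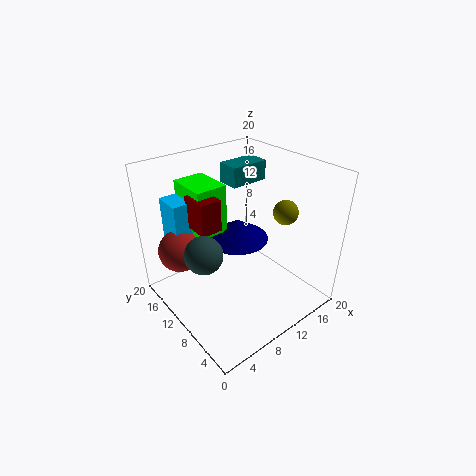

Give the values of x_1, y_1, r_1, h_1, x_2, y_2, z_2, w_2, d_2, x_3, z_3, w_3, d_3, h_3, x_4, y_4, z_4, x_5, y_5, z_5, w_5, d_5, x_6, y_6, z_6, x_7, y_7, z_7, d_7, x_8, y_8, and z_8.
x_1 = 11.5
y_1 = 12
r_1 = 4.5
h_1 = 3
x_2 = 13
y_2 = 14.5
z_2 = 15
w_2 = 6
d_2 = 3.5
x_3 = 5.5
z_3 = 10
w_3 = 4.5
d_3 = 6
h_3 = 7
x_4 = 12
y_4 = 3.5
z_4 = 16
x_5 = 5
y_5 = 11
z_5 = 11.5
w_5 = 3
d_5 = 4
x_6 = 3.5
y_6 = 15
z_6 = 8
x_7 = 3
y_7 = 14.5
z_7 = 8.5
d_7 = 4
x_8 = 4
y_8 = 9.5
z_8 = 10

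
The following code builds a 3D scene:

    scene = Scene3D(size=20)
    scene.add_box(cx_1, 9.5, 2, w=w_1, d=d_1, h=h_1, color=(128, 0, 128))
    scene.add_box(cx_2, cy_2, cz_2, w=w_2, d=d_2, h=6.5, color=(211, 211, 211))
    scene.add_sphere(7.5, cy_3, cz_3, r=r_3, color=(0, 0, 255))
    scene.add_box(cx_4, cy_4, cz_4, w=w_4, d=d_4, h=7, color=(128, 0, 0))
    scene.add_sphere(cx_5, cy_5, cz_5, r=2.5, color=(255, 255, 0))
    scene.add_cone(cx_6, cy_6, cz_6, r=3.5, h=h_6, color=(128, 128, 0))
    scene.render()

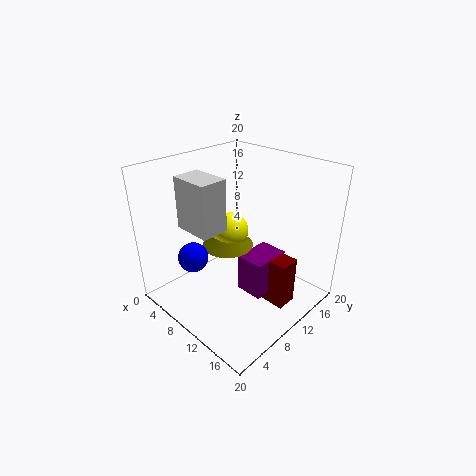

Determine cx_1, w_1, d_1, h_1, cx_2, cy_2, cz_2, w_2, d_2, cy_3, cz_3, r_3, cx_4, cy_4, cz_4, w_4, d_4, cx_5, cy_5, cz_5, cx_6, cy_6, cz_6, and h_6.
cx_1 = 10.5; w_1 = 4; d_1 = 5.5; h_1 = 5.5; cx_2 = 7; cy_2 = 2.5; cz_2 = 13.5; w_2 = 5; d_2 = 3.5; cy_3 = 4; cz_3 = 8.5; r_3 = 2; cx_4 = 12; cy_4 = 11.5; cz_4 = 0.5; w_4 = 5; d_4 = 3; cx_5 = 9; cy_5 = 9.5; cz_5 = 11; cx_6 = 9; cy_6 = 9; cz_6 = 9; h_6 = 3.5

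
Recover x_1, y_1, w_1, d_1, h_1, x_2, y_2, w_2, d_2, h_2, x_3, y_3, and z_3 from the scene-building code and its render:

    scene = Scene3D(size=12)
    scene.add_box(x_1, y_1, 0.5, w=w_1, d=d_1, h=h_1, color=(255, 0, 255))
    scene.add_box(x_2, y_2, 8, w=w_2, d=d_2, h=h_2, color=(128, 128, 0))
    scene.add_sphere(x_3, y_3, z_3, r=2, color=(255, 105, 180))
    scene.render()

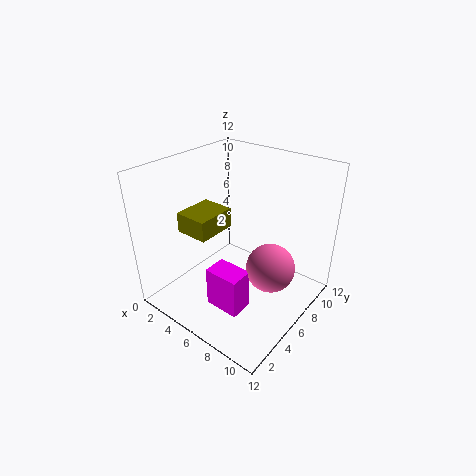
x_1 = 5, y_1 = 3, w_1 = 3, d_1 = 2, h_1 = 3.5, x_2 = 4, y_2 = 1.5, w_2 = 2.5, d_2 = 3, h_2 = 1.5, x_3 = 9, y_3 = 6.5, z_3 = 4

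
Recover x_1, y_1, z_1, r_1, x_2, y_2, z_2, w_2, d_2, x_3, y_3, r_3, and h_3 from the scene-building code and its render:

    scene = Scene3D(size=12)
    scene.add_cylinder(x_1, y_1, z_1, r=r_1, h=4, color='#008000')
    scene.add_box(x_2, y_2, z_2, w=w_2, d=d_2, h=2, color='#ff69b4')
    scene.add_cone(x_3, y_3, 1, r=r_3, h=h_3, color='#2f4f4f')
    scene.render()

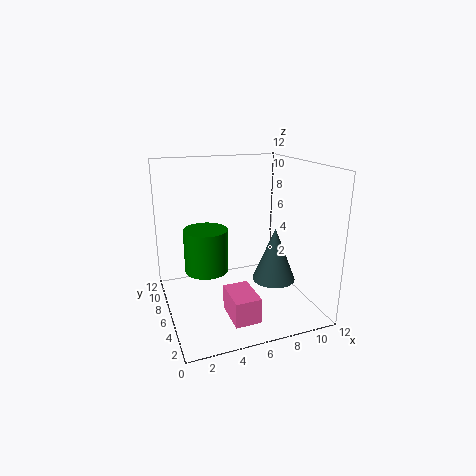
x_1 = 4
y_1 = 9
z_1 = 2
r_1 = 2
x_2 = 4
y_2 = 1
z_2 = 1
w_2 = 2
d_2 = 3
x_3 = 10
y_3 = 7
r_3 = 2
h_3 = 5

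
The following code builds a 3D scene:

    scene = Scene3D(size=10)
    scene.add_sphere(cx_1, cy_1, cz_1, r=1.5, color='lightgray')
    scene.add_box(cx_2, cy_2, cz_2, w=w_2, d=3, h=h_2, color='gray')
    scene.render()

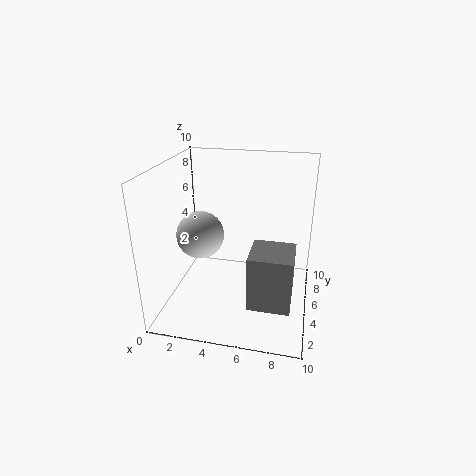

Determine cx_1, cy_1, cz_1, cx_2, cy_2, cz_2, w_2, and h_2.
cx_1 = 3, cy_1 = 3, cz_1 = 6, cx_2 = 6, cy_2 = 3, cz_2 = 0.5, w_2 = 3, h_2 = 4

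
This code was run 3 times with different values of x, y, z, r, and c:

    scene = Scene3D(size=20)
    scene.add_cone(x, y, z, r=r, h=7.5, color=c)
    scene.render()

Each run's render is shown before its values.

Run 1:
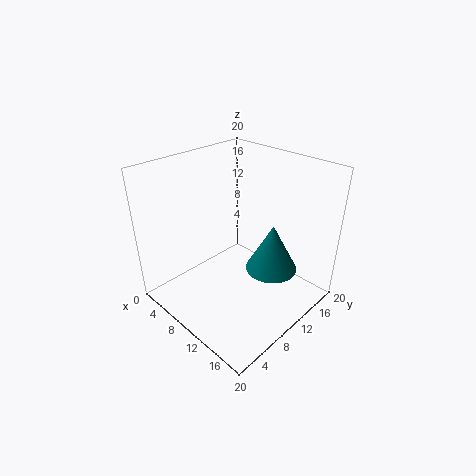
x = 11.5
y = 16
z = 2.5
r = 4
c = 'teal'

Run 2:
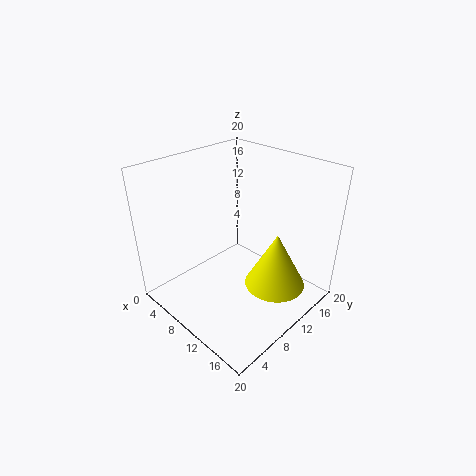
x = 16
y = 11
z = 5
r = 4
c = 'yellow'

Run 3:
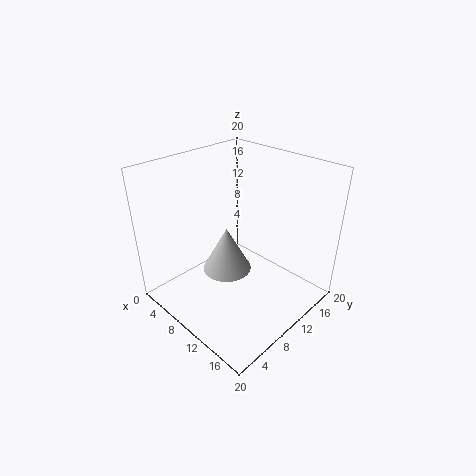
x = 4.5
y = 13
z = 0.5
r = 4
c = 'lightgray'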